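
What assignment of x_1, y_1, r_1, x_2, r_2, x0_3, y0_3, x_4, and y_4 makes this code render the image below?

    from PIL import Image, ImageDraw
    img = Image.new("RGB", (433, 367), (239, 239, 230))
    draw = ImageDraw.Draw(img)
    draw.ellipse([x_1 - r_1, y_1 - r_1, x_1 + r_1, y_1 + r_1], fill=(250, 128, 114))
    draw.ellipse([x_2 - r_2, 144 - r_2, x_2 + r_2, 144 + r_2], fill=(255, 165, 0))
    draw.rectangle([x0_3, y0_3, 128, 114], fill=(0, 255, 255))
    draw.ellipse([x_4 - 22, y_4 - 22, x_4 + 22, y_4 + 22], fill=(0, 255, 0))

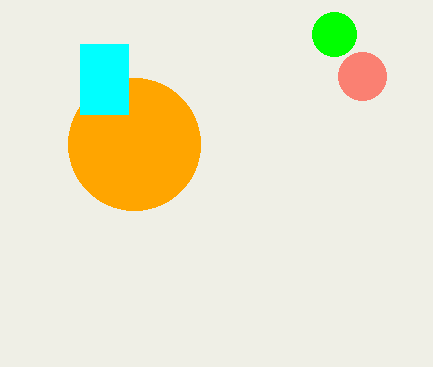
x_1 = 362
y_1 = 76
r_1 = 24
x_2 = 134
r_2 = 66
x0_3 = 80
y0_3 = 44
x_4 = 334
y_4 = 34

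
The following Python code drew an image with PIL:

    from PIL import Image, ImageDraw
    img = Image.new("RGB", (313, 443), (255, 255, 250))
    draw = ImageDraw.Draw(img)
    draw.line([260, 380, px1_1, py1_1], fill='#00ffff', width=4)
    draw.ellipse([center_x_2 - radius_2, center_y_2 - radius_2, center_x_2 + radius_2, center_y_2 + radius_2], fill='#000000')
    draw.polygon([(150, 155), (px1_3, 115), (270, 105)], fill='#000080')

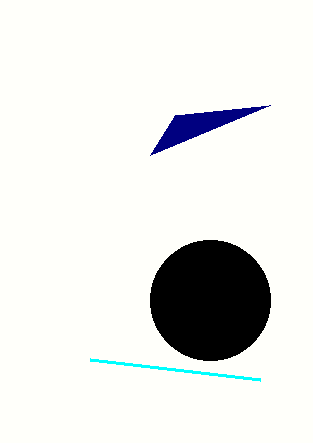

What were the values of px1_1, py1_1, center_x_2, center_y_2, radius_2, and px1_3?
px1_1 = 90
py1_1 = 360
center_x_2 = 210
center_y_2 = 300
radius_2 = 60
px1_3 = 175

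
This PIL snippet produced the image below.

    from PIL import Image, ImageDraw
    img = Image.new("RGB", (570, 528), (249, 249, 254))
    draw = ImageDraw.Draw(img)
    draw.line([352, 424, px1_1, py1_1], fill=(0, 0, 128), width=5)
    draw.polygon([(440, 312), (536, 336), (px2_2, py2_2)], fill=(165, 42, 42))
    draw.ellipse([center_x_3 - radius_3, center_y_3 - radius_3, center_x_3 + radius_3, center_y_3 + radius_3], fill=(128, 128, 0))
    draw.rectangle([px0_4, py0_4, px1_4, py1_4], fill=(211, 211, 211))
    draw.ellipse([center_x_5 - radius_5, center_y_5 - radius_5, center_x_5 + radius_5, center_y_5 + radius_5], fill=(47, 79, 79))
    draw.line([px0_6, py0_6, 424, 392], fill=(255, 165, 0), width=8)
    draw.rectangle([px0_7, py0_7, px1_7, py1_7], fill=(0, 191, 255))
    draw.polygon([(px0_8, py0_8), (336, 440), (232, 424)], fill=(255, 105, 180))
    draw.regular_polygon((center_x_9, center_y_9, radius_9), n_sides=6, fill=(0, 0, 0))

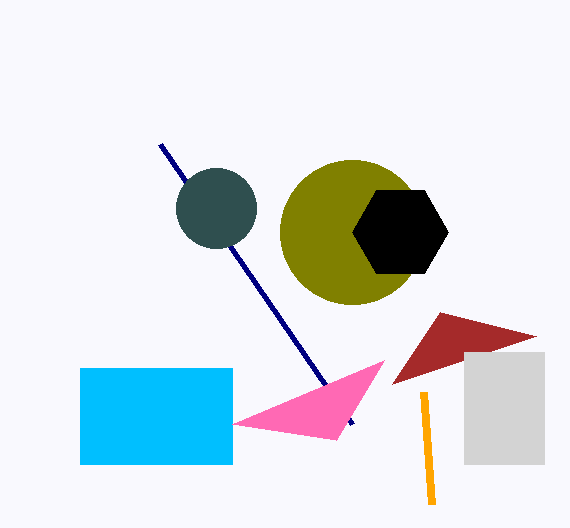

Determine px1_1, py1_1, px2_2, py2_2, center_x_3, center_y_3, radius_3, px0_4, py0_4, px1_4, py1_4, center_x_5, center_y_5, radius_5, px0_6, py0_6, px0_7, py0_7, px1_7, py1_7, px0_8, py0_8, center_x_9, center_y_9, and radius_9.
px1_1 = 160, py1_1 = 144, px2_2 = 392, py2_2 = 384, center_x_3 = 352, center_y_3 = 232, radius_3 = 72, px0_4 = 464, py0_4 = 352, px1_4 = 544, py1_4 = 464, center_x_5 = 216, center_y_5 = 208, radius_5 = 40, px0_6 = 432, py0_6 = 504, px0_7 = 80, py0_7 = 368, px1_7 = 232, py1_7 = 464, px0_8 = 384, py0_8 = 360, center_x_9 = 400, center_y_9 = 232, radius_9 = 48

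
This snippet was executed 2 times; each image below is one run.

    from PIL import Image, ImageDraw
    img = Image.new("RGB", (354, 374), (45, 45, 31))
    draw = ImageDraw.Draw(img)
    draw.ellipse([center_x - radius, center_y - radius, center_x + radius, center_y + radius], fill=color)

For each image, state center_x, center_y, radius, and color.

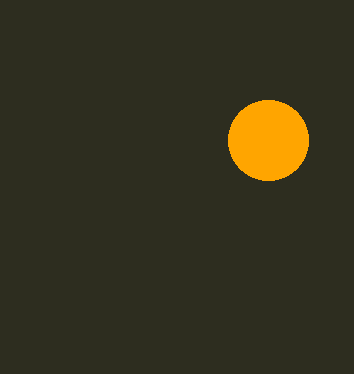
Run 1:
center_x = 268
center_y = 140
radius = 40
color = 'orange'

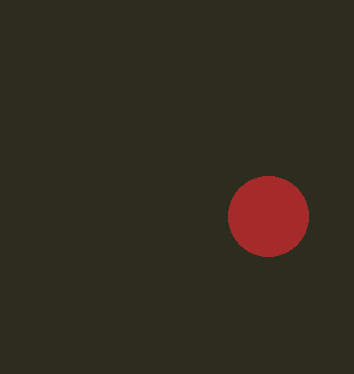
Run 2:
center_x = 268; center_y = 216; radius = 40; color = 'brown'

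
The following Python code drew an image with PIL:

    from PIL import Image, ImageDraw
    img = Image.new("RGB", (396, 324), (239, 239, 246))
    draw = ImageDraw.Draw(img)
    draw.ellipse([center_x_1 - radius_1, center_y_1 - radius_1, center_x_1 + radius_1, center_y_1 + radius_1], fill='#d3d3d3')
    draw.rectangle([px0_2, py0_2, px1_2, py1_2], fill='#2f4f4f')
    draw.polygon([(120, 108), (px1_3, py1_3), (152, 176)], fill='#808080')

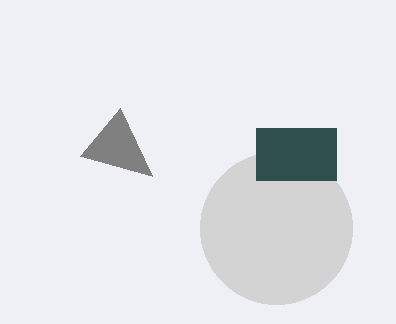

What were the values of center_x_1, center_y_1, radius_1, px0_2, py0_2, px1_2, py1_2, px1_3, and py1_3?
center_x_1 = 276
center_y_1 = 228
radius_1 = 76
px0_2 = 256
py0_2 = 128
px1_2 = 336
py1_2 = 180
px1_3 = 80
py1_3 = 156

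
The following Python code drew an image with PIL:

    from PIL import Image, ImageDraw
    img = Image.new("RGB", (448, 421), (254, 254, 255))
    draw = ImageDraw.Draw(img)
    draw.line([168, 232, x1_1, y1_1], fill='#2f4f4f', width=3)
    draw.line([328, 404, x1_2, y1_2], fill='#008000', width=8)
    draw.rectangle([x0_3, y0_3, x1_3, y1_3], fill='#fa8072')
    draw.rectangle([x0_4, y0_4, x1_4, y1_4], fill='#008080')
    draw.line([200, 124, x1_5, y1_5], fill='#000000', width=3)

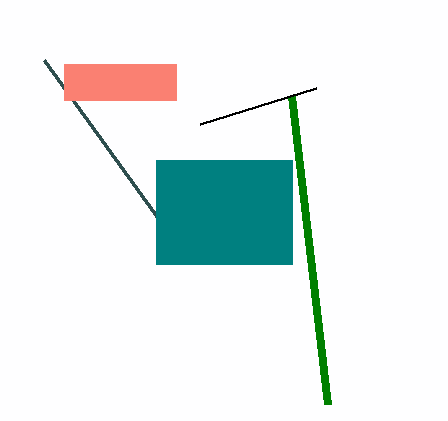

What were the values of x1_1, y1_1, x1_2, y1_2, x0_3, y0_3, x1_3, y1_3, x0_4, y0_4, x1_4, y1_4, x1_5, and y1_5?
x1_1 = 44, y1_1 = 60, x1_2 = 292, y1_2 = 96, x0_3 = 64, y0_3 = 64, x1_3 = 176, y1_3 = 100, x0_4 = 156, y0_4 = 160, x1_4 = 292, y1_4 = 264, x1_5 = 316, y1_5 = 88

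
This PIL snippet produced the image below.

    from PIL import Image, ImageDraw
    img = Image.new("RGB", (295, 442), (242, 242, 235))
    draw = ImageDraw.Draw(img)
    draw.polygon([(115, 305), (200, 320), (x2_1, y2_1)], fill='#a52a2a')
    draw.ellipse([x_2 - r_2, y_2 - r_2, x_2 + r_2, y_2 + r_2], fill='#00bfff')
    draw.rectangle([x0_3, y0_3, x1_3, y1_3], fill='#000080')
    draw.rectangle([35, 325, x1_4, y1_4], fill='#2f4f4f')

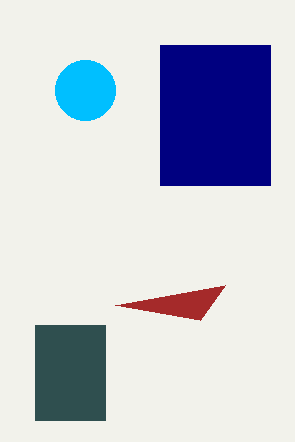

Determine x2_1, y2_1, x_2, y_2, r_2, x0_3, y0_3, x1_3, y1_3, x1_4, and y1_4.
x2_1 = 225; y2_1 = 285; x_2 = 85; y_2 = 90; r_2 = 30; x0_3 = 160; y0_3 = 45; x1_3 = 270; y1_3 = 185; x1_4 = 105; y1_4 = 420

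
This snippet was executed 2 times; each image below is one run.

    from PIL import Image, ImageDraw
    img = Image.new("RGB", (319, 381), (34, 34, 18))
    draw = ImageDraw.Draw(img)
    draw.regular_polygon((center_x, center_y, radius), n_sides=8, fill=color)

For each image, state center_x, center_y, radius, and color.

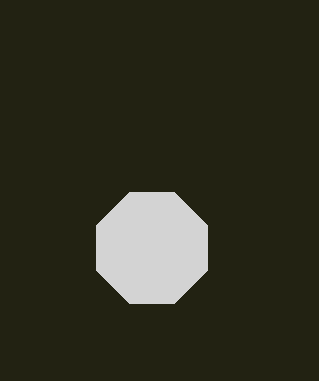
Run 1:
center_x = 152, center_y = 248, radius = 60, color = 'lightgray'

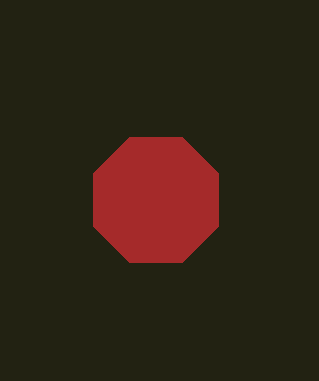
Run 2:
center_x = 156; center_y = 200; radius = 68; color = 'brown'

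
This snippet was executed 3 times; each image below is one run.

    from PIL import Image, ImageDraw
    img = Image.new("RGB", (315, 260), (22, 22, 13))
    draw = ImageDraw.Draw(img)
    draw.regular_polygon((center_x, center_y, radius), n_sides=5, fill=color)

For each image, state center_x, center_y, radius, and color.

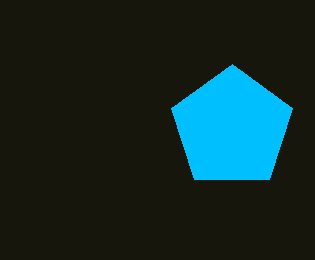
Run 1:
center_x = 232; center_y = 128; radius = 64; color = 'deepskyblue'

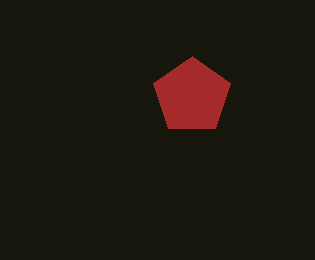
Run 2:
center_x = 192
center_y = 96
radius = 40
color = 'brown'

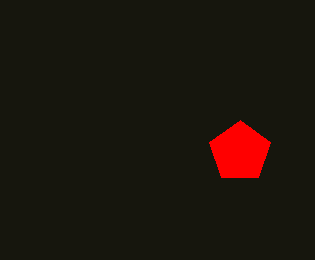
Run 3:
center_x = 240, center_y = 152, radius = 32, color = 'red'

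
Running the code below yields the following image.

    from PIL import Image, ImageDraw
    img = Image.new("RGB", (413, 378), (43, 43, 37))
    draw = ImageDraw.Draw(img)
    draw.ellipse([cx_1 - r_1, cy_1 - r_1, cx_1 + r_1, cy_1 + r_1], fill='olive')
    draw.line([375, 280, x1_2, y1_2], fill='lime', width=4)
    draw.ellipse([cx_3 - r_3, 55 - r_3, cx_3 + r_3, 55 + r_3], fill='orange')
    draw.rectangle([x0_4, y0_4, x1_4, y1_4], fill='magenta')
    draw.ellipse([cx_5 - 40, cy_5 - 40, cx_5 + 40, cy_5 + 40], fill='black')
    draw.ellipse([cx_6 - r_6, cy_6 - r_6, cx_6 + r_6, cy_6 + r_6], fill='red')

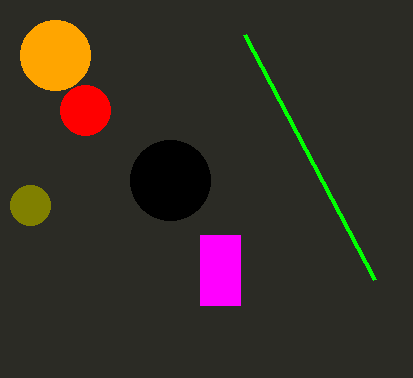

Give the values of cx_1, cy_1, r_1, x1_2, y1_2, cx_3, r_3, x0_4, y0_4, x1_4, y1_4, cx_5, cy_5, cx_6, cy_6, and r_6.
cx_1 = 30; cy_1 = 205; r_1 = 20; x1_2 = 245; y1_2 = 35; cx_3 = 55; r_3 = 35; x0_4 = 200; y0_4 = 235; x1_4 = 240; y1_4 = 305; cx_5 = 170; cy_5 = 180; cx_6 = 85; cy_6 = 110; r_6 = 25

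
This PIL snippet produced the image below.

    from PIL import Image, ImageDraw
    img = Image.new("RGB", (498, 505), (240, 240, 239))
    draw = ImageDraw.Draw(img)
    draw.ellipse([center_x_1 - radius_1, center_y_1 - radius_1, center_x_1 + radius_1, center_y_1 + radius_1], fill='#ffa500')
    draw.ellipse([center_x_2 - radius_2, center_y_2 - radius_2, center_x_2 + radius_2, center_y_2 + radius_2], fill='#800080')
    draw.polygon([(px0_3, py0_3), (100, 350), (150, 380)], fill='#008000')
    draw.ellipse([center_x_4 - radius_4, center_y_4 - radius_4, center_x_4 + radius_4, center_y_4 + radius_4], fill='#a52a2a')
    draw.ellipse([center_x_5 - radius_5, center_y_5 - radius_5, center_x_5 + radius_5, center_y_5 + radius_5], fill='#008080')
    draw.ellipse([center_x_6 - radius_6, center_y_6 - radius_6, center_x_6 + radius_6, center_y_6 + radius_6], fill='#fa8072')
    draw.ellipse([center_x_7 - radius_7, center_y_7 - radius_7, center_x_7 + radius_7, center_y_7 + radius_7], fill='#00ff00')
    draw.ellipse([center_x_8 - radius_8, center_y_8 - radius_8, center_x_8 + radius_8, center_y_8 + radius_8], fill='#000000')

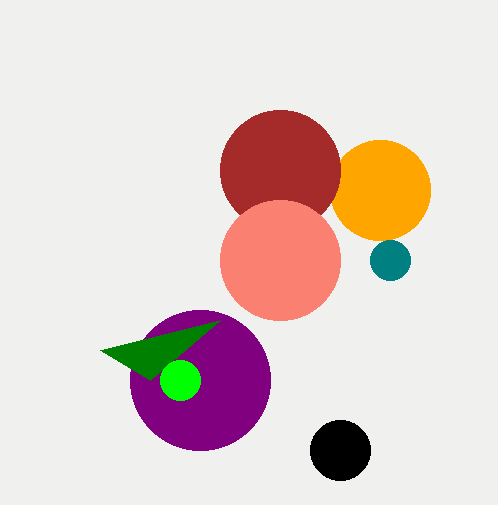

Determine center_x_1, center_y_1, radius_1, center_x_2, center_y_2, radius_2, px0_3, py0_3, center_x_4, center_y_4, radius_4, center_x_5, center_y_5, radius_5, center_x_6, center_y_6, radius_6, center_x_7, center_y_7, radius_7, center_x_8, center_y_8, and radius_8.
center_x_1 = 380
center_y_1 = 190
radius_1 = 50
center_x_2 = 200
center_y_2 = 380
radius_2 = 70
px0_3 = 220
py0_3 = 320
center_x_4 = 280
center_y_4 = 170
radius_4 = 60
center_x_5 = 390
center_y_5 = 260
radius_5 = 20
center_x_6 = 280
center_y_6 = 260
radius_6 = 60
center_x_7 = 180
center_y_7 = 380
radius_7 = 20
center_x_8 = 340
center_y_8 = 450
radius_8 = 30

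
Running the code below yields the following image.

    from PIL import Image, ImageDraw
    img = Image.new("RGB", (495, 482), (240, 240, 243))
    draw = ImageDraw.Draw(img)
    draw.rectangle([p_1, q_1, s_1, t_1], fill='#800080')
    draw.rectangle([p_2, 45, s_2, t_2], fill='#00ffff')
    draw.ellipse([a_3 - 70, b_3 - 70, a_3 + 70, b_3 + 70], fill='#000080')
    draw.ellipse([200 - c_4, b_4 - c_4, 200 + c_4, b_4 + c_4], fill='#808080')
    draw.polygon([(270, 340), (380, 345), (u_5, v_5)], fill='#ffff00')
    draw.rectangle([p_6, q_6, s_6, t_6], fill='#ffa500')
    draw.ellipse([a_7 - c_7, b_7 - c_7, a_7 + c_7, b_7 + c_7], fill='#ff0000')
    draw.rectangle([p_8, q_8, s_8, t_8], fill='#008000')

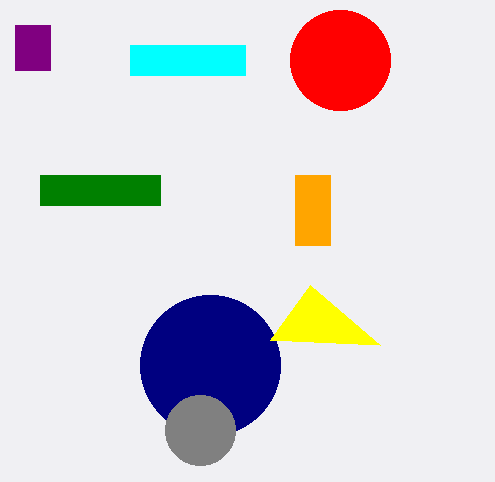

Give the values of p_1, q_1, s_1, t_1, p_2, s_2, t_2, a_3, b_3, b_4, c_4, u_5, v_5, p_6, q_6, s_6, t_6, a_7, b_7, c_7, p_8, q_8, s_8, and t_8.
p_1 = 15; q_1 = 25; s_1 = 50; t_1 = 70; p_2 = 130; s_2 = 245; t_2 = 75; a_3 = 210; b_3 = 365; b_4 = 430; c_4 = 35; u_5 = 310; v_5 = 285; p_6 = 295; q_6 = 175; s_6 = 330; t_6 = 245; a_7 = 340; b_7 = 60; c_7 = 50; p_8 = 40; q_8 = 175; s_8 = 160; t_8 = 205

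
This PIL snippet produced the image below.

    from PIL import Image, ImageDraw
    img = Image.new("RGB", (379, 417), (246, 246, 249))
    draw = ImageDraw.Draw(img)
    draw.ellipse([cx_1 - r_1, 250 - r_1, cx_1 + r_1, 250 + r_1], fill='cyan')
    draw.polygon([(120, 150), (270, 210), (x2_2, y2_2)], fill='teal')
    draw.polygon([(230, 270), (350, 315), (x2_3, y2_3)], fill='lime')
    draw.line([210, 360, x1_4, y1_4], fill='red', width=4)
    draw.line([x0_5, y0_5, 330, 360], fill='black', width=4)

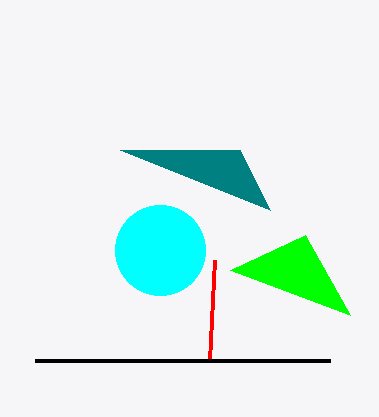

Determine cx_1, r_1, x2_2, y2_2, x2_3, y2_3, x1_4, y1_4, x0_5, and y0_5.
cx_1 = 160, r_1 = 45, x2_2 = 240, y2_2 = 150, x2_3 = 305, y2_3 = 235, x1_4 = 215, y1_4 = 260, x0_5 = 35, y0_5 = 360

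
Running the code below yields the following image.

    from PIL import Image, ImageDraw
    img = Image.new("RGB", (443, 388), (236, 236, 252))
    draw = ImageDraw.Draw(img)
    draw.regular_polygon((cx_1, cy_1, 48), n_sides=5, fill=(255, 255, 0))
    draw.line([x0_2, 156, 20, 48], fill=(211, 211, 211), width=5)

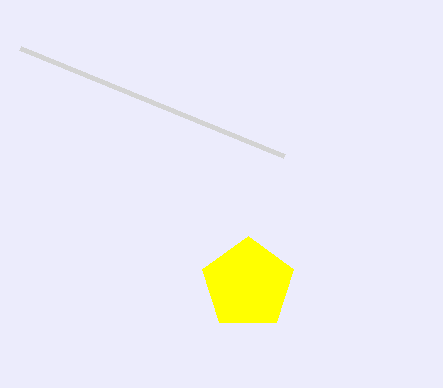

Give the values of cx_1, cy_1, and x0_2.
cx_1 = 248, cy_1 = 284, x0_2 = 284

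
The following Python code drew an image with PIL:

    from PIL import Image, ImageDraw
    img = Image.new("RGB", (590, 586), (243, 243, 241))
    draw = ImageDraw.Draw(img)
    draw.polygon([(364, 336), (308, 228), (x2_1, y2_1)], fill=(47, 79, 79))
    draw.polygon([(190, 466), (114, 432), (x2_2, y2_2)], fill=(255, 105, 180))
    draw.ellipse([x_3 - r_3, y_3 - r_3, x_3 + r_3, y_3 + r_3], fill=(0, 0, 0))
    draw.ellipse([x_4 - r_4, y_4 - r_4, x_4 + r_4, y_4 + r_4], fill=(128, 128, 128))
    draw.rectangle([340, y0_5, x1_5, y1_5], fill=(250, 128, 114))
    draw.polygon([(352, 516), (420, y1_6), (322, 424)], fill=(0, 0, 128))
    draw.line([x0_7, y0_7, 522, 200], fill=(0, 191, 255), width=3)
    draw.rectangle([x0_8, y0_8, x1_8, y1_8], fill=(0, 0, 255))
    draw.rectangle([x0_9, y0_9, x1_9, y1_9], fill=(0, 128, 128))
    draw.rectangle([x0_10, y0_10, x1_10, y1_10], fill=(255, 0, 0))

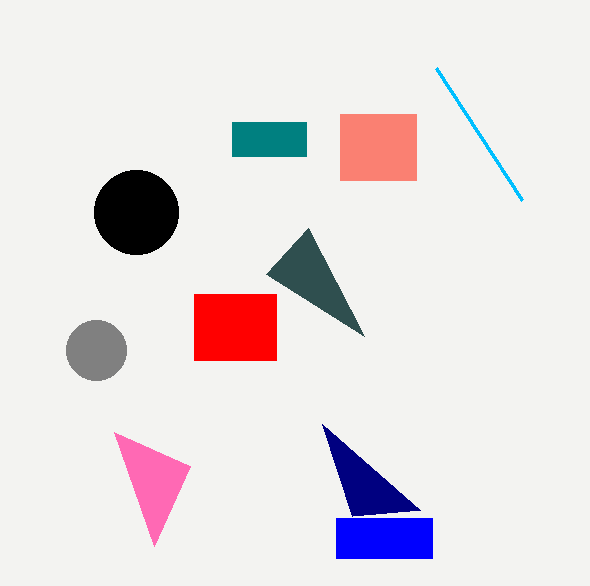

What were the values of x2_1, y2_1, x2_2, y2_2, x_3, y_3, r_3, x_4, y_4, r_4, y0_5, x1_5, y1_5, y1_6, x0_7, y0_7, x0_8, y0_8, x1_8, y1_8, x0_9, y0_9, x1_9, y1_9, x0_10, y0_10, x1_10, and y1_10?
x2_1 = 266
y2_1 = 274
x2_2 = 154
y2_2 = 546
x_3 = 136
y_3 = 212
r_3 = 42
x_4 = 96
y_4 = 350
r_4 = 30
y0_5 = 114
x1_5 = 416
y1_5 = 180
y1_6 = 510
x0_7 = 436
y0_7 = 68
x0_8 = 336
y0_8 = 518
x1_8 = 432
y1_8 = 558
x0_9 = 232
y0_9 = 122
x1_9 = 306
y1_9 = 156
x0_10 = 194
y0_10 = 294
x1_10 = 276
y1_10 = 360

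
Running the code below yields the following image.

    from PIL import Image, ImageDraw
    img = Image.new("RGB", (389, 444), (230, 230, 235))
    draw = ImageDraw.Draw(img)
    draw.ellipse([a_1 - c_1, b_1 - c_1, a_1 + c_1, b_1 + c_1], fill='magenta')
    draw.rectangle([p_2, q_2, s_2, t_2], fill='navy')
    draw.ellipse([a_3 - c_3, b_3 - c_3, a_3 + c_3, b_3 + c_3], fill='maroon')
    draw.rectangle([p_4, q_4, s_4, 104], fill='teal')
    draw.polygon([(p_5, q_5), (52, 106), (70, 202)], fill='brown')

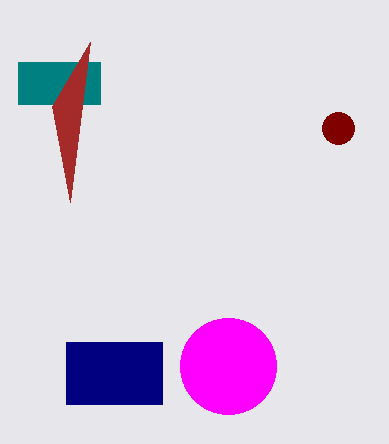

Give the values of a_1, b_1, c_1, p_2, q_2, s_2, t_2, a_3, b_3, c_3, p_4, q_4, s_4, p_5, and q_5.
a_1 = 228, b_1 = 366, c_1 = 48, p_2 = 66, q_2 = 342, s_2 = 162, t_2 = 404, a_3 = 338, b_3 = 128, c_3 = 16, p_4 = 18, q_4 = 62, s_4 = 100, p_5 = 90, q_5 = 42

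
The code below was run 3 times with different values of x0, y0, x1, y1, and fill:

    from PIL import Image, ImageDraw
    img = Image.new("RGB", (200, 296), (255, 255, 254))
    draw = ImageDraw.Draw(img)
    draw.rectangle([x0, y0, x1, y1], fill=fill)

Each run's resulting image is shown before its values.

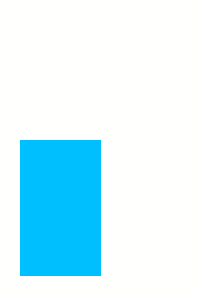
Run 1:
x0 = 20, y0 = 140, x1 = 100, y1 = 275, fill = 'deepskyblue'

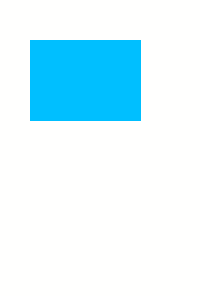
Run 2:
x0 = 30
y0 = 40
x1 = 140
y1 = 120
fill = 'deepskyblue'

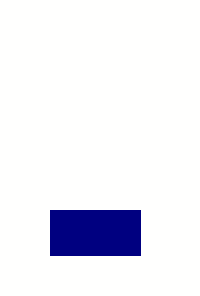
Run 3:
x0 = 50; y0 = 210; x1 = 140; y1 = 255; fill = 'navy'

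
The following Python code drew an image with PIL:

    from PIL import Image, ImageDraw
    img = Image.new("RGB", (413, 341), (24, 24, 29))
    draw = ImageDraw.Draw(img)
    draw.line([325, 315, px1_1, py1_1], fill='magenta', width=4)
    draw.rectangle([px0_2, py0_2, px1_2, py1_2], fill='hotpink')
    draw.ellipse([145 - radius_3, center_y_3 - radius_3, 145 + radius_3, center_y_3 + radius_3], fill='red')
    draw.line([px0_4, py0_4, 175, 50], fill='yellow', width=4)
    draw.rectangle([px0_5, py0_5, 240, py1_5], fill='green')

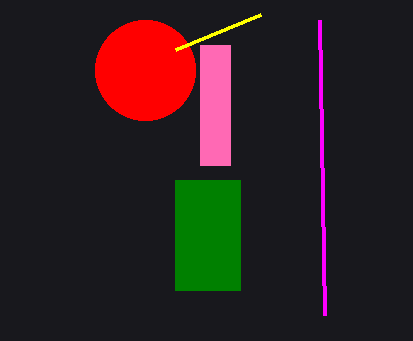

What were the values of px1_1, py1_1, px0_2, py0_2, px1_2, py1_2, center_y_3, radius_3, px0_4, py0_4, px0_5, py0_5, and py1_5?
px1_1 = 320; py1_1 = 20; px0_2 = 200; py0_2 = 45; px1_2 = 230; py1_2 = 165; center_y_3 = 70; radius_3 = 50; px0_4 = 260; py0_4 = 15; px0_5 = 175; py0_5 = 180; py1_5 = 290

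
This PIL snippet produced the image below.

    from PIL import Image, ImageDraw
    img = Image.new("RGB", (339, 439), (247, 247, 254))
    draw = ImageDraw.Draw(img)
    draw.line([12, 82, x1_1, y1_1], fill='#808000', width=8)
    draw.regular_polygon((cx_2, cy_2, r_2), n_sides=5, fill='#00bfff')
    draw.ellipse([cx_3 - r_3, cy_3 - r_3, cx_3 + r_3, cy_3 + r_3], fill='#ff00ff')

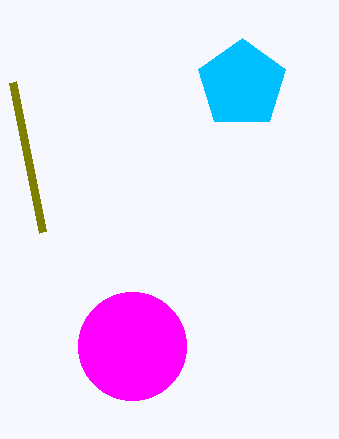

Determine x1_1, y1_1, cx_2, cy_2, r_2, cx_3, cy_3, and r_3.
x1_1 = 42
y1_1 = 232
cx_2 = 242
cy_2 = 84
r_2 = 46
cx_3 = 132
cy_3 = 346
r_3 = 54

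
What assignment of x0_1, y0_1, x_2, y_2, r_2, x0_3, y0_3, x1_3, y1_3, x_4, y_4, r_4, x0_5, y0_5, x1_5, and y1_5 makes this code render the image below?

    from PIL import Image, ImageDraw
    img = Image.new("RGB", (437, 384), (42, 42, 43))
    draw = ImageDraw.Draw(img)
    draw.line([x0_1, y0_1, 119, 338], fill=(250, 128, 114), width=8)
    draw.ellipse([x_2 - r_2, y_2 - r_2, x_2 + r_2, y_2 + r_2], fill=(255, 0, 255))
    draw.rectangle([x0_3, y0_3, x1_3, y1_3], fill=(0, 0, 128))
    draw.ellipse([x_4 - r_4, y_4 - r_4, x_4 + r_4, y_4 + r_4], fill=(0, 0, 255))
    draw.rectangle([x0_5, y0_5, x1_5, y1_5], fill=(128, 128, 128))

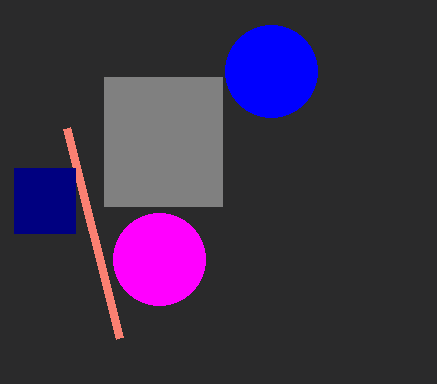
x0_1 = 66, y0_1 = 128, x_2 = 159, y_2 = 259, r_2 = 46, x0_3 = 14, y0_3 = 168, x1_3 = 75, y1_3 = 233, x_4 = 271, y_4 = 71, r_4 = 46, x0_5 = 104, y0_5 = 77, x1_5 = 222, y1_5 = 206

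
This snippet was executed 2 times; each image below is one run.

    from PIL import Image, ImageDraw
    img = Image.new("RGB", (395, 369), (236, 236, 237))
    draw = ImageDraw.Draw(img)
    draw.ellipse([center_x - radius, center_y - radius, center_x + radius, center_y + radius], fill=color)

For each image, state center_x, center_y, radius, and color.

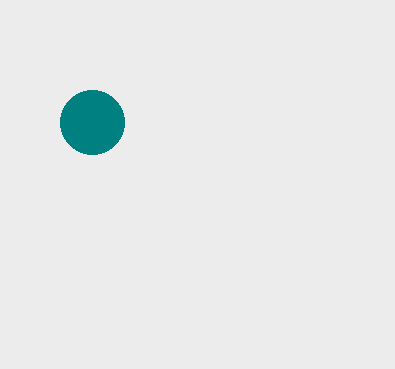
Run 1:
center_x = 92; center_y = 122; radius = 32; color = 'teal'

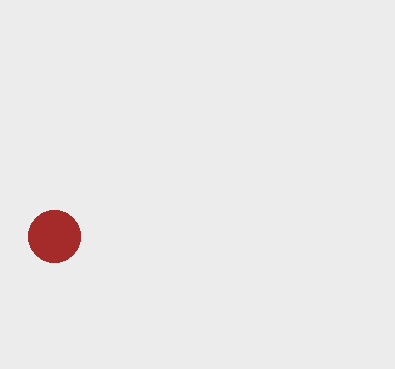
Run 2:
center_x = 54
center_y = 236
radius = 26
color = 'brown'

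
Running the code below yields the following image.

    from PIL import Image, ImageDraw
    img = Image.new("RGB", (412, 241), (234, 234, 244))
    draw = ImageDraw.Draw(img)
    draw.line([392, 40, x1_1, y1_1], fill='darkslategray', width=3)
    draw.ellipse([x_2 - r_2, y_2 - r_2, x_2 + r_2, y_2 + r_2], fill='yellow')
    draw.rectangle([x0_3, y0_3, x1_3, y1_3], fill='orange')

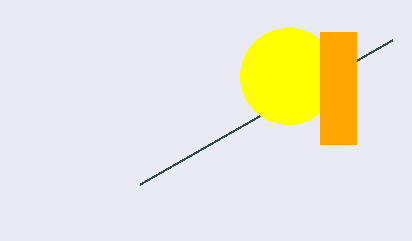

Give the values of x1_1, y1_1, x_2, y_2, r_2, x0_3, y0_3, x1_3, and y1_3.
x1_1 = 140
y1_1 = 184
x_2 = 288
y_2 = 76
r_2 = 48
x0_3 = 320
y0_3 = 32
x1_3 = 356
y1_3 = 144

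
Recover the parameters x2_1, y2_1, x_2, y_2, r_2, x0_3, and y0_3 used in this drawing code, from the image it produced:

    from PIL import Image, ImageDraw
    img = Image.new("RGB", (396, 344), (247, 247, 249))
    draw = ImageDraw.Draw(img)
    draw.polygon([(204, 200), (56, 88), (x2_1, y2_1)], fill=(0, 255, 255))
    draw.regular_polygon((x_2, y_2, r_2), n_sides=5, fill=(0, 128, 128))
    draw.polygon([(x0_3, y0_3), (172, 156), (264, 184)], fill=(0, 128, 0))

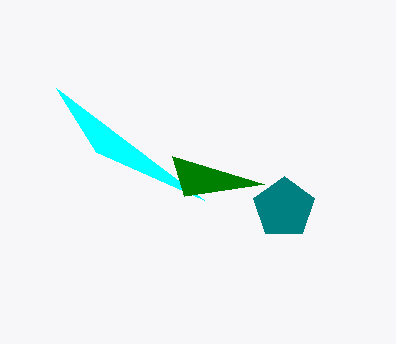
x2_1 = 96, y2_1 = 152, x_2 = 284, y_2 = 208, r_2 = 32, x0_3 = 184, y0_3 = 196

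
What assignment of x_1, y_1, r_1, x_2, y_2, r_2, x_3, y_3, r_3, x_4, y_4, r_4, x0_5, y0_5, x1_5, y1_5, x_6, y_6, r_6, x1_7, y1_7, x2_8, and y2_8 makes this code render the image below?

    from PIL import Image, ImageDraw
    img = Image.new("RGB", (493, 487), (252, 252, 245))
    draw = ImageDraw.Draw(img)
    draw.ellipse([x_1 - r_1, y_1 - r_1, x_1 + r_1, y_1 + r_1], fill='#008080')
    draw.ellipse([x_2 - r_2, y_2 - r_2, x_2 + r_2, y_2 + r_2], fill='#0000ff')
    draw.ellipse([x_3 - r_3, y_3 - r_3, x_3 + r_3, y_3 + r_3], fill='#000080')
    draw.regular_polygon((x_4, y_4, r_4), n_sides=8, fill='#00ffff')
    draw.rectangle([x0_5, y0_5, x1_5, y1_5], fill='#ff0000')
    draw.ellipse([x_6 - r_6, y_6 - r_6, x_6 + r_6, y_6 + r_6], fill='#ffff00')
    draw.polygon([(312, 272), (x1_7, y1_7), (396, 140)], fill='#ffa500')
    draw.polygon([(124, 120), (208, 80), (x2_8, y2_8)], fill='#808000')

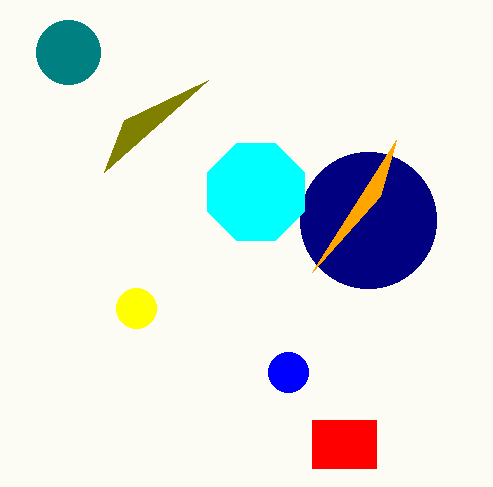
x_1 = 68
y_1 = 52
r_1 = 32
x_2 = 288
y_2 = 372
r_2 = 20
x_3 = 368
y_3 = 220
r_3 = 68
x_4 = 256
y_4 = 192
r_4 = 52
x0_5 = 312
y0_5 = 420
x1_5 = 376
y1_5 = 468
x_6 = 136
y_6 = 308
r_6 = 20
x1_7 = 380
y1_7 = 196
x2_8 = 104
y2_8 = 172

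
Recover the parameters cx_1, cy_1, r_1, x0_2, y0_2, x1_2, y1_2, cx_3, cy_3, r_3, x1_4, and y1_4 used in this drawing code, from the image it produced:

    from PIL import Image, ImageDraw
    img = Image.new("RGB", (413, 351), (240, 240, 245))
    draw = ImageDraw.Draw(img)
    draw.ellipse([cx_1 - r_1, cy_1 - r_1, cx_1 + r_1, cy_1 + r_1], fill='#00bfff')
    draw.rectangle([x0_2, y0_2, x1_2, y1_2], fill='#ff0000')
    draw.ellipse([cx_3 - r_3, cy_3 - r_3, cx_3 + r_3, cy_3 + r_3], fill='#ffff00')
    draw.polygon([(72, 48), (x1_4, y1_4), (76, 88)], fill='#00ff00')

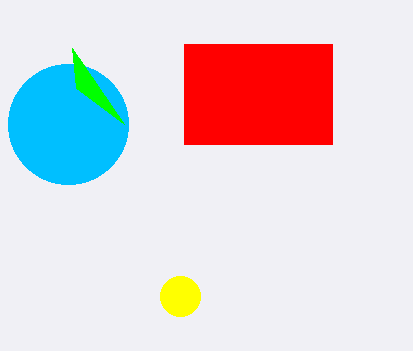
cx_1 = 68, cy_1 = 124, r_1 = 60, x0_2 = 184, y0_2 = 44, x1_2 = 332, y1_2 = 144, cx_3 = 180, cy_3 = 296, r_3 = 20, x1_4 = 124, y1_4 = 124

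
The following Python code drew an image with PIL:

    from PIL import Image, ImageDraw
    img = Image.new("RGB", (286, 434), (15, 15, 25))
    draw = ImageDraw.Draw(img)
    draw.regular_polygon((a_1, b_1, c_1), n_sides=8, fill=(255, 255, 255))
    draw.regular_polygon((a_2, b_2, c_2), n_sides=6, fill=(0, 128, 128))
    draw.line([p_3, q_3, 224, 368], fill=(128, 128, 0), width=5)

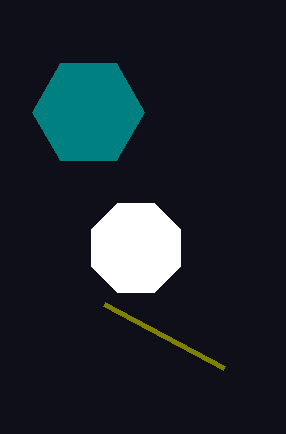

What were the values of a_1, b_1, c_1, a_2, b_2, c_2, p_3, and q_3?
a_1 = 136, b_1 = 248, c_1 = 48, a_2 = 88, b_2 = 112, c_2 = 56, p_3 = 104, q_3 = 304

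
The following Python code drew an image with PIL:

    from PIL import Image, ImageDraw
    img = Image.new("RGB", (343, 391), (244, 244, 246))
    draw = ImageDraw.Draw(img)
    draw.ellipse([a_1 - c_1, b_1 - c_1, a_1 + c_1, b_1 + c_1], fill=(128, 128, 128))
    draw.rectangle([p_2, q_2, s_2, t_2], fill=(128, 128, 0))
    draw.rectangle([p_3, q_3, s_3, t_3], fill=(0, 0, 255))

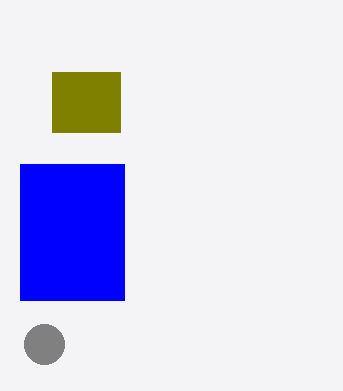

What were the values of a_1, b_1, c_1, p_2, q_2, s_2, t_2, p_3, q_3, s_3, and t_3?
a_1 = 44
b_1 = 344
c_1 = 20
p_2 = 52
q_2 = 72
s_2 = 120
t_2 = 132
p_3 = 20
q_3 = 164
s_3 = 124
t_3 = 300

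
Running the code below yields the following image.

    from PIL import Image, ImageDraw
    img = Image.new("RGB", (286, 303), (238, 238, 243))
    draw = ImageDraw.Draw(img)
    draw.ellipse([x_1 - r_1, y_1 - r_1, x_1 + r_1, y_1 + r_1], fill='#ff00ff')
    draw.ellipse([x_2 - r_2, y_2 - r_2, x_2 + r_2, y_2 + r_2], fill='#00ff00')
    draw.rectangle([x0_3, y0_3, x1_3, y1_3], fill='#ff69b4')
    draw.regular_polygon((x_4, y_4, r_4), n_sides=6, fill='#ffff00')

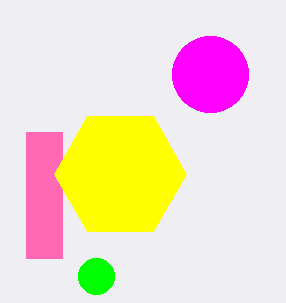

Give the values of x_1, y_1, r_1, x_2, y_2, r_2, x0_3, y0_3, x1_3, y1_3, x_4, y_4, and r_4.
x_1 = 210, y_1 = 74, r_1 = 38, x_2 = 96, y_2 = 276, r_2 = 18, x0_3 = 26, y0_3 = 132, x1_3 = 62, y1_3 = 258, x_4 = 120, y_4 = 174, r_4 = 66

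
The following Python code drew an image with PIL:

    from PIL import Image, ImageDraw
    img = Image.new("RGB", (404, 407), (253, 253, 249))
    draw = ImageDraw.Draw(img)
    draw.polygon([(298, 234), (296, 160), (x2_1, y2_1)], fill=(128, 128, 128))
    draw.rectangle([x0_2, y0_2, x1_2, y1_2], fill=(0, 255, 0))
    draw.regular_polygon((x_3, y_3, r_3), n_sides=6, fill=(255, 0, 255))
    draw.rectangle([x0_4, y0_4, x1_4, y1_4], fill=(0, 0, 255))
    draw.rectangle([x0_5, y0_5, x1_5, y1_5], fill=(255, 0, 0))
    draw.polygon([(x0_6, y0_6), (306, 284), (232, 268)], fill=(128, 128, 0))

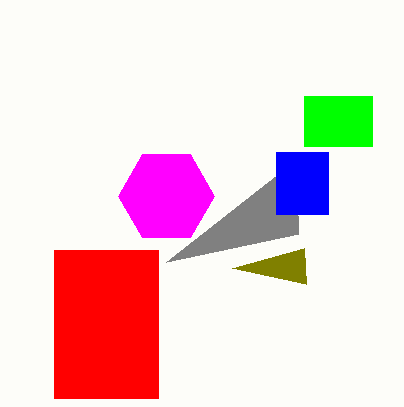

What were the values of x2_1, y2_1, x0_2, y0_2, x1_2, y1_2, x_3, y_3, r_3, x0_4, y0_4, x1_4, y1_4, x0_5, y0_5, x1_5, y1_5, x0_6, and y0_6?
x2_1 = 166, y2_1 = 262, x0_2 = 304, y0_2 = 96, x1_2 = 372, y1_2 = 146, x_3 = 166, y_3 = 196, r_3 = 48, x0_4 = 276, y0_4 = 152, x1_4 = 328, y1_4 = 214, x0_5 = 54, y0_5 = 250, x1_5 = 158, y1_5 = 398, x0_6 = 304, y0_6 = 248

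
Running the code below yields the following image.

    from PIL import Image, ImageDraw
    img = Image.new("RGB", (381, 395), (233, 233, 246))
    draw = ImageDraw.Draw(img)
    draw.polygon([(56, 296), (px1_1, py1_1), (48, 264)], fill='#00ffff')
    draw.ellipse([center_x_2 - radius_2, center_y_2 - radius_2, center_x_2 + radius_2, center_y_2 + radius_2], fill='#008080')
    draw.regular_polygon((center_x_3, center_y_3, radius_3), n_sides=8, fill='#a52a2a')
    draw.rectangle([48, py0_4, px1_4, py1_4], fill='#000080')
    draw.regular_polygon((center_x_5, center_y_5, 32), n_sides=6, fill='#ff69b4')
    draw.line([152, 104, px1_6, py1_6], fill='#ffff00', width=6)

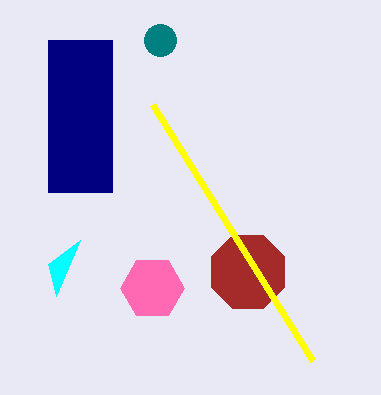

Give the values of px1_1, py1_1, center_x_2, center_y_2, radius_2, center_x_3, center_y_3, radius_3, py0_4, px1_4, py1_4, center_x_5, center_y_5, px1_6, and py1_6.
px1_1 = 80
py1_1 = 240
center_x_2 = 160
center_y_2 = 40
radius_2 = 16
center_x_3 = 248
center_y_3 = 272
radius_3 = 40
py0_4 = 40
px1_4 = 112
py1_4 = 192
center_x_5 = 152
center_y_5 = 288
px1_6 = 312
py1_6 = 360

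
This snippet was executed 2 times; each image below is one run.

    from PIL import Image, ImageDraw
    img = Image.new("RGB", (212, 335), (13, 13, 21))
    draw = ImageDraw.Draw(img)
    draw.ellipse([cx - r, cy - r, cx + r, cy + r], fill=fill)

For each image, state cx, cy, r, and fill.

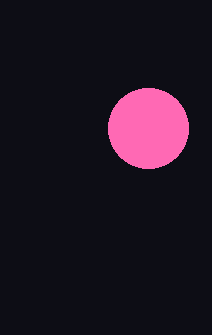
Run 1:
cx = 148, cy = 128, r = 40, fill = 'hotpink'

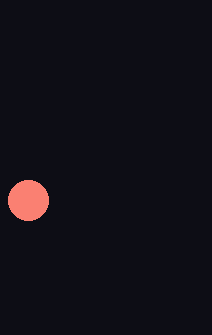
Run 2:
cx = 28
cy = 200
r = 20
fill = 'salmon'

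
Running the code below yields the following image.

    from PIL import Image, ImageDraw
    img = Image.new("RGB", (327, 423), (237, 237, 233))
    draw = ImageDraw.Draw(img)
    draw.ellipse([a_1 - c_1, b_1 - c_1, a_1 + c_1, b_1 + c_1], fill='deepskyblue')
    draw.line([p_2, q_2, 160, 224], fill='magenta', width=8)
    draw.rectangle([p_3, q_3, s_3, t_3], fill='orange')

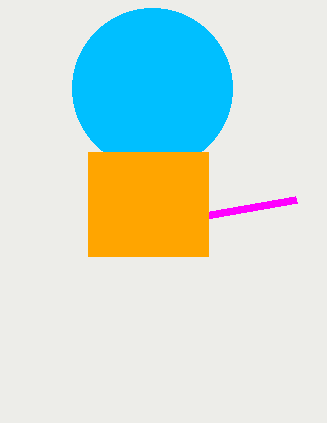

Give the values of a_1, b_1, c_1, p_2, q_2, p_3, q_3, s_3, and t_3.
a_1 = 152, b_1 = 88, c_1 = 80, p_2 = 296, q_2 = 200, p_3 = 88, q_3 = 152, s_3 = 208, t_3 = 256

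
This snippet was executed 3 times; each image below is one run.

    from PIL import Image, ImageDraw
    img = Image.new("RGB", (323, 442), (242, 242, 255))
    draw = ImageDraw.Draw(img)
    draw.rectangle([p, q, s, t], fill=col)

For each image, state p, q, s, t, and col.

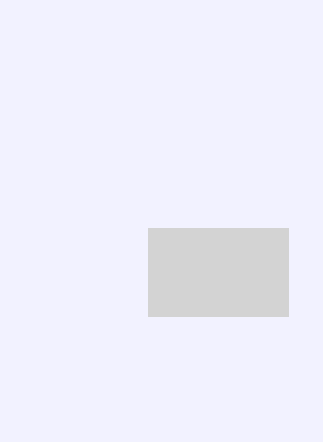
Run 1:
p = 148; q = 228; s = 288; t = 316; col = 'lightgray'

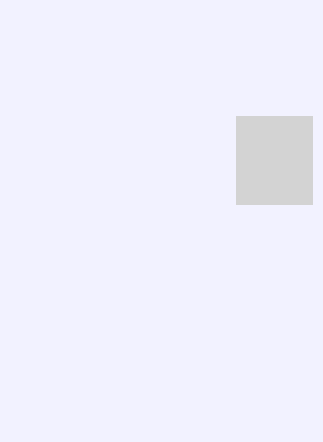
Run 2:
p = 236
q = 116
s = 312
t = 204
col = 'lightgray'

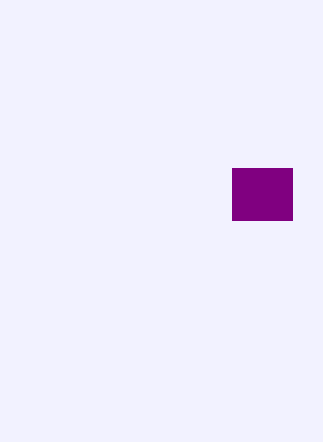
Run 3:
p = 232; q = 168; s = 292; t = 220; col = 'purple'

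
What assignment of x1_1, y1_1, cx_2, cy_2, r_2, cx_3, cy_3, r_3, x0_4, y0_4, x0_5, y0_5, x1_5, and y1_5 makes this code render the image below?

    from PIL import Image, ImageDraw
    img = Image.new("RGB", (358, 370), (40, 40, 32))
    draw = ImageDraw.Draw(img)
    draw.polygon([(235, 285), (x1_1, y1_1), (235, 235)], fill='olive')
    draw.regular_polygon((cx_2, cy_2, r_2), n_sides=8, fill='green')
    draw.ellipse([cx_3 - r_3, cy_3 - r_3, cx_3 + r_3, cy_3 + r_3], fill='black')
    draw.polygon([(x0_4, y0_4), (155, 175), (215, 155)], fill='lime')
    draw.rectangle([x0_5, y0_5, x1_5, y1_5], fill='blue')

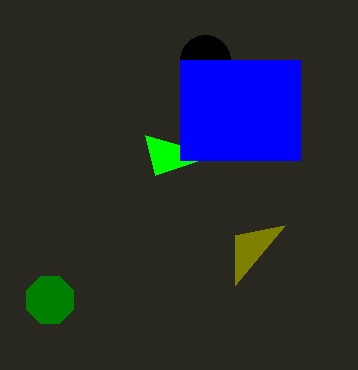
x1_1 = 285; y1_1 = 225; cx_2 = 50; cy_2 = 300; r_2 = 25; cx_3 = 205; cy_3 = 60; r_3 = 25; x0_4 = 145; y0_4 = 135; x0_5 = 180; y0_5 = 60; x1_5 = 300; y1_5 = 160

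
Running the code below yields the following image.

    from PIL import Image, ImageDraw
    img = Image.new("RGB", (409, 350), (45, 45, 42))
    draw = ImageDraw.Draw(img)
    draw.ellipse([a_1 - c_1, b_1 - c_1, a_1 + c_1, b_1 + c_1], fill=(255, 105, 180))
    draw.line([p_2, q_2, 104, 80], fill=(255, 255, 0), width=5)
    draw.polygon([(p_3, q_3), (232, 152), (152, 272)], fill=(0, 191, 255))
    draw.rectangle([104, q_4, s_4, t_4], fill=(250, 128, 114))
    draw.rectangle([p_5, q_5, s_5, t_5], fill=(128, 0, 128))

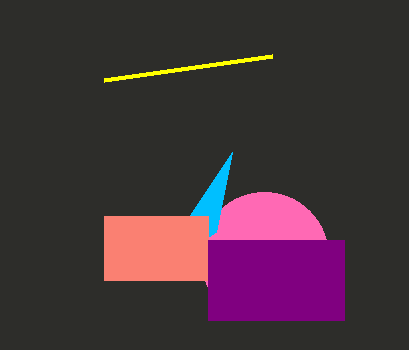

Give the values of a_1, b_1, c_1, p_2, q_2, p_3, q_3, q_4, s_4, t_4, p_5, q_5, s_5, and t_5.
a_1 = 264, b_1 = 256, c_1 = 64, p_2 = 272, q_2 = 56, p_3 = 216, q_3 = 232, q_4 = 216, s_4 = 208, t_4 = 280, p_5 = 208, q_5 = 240, s_5 = 344, t_5 = 320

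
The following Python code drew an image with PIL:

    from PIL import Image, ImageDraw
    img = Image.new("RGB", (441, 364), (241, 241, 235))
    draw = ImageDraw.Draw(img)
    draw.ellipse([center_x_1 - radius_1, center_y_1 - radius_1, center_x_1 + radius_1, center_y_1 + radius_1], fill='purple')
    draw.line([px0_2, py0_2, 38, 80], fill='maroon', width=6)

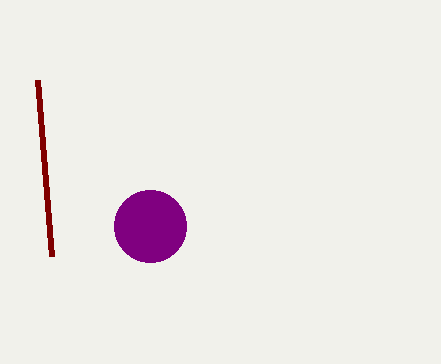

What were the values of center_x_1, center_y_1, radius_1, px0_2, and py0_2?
center_x_1 = 150, center_y_1 = 226, radius_1 = 36, px0_2 = 52, py0_2 = 256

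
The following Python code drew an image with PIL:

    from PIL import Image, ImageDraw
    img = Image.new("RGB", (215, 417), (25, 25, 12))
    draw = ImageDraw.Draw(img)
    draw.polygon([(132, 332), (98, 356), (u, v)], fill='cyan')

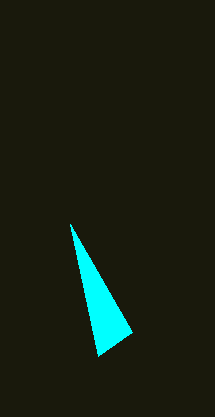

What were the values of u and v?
u = 70; v = 224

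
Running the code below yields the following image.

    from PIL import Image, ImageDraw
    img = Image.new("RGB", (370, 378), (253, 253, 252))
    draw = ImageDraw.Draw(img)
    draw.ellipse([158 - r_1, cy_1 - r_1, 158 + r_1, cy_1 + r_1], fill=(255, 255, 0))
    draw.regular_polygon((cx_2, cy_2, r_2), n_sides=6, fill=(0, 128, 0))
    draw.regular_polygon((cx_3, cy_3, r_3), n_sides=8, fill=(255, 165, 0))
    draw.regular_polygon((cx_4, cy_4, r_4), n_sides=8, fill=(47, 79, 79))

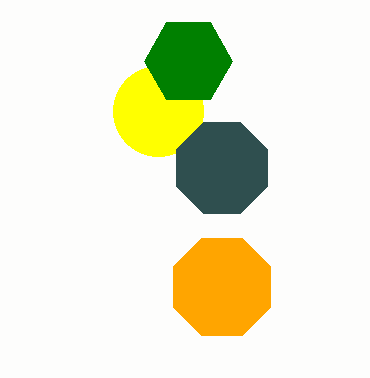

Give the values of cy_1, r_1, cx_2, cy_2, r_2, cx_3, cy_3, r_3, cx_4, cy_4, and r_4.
cy_1 = 111, r_1 = 45, cx_2 = 188, cy_2 = 61, r_2 = 44, cx_3 = 222, cy_3 = 287, r_3 = 53, cx_4 = 222, cy_4 = 168, r_4 = 49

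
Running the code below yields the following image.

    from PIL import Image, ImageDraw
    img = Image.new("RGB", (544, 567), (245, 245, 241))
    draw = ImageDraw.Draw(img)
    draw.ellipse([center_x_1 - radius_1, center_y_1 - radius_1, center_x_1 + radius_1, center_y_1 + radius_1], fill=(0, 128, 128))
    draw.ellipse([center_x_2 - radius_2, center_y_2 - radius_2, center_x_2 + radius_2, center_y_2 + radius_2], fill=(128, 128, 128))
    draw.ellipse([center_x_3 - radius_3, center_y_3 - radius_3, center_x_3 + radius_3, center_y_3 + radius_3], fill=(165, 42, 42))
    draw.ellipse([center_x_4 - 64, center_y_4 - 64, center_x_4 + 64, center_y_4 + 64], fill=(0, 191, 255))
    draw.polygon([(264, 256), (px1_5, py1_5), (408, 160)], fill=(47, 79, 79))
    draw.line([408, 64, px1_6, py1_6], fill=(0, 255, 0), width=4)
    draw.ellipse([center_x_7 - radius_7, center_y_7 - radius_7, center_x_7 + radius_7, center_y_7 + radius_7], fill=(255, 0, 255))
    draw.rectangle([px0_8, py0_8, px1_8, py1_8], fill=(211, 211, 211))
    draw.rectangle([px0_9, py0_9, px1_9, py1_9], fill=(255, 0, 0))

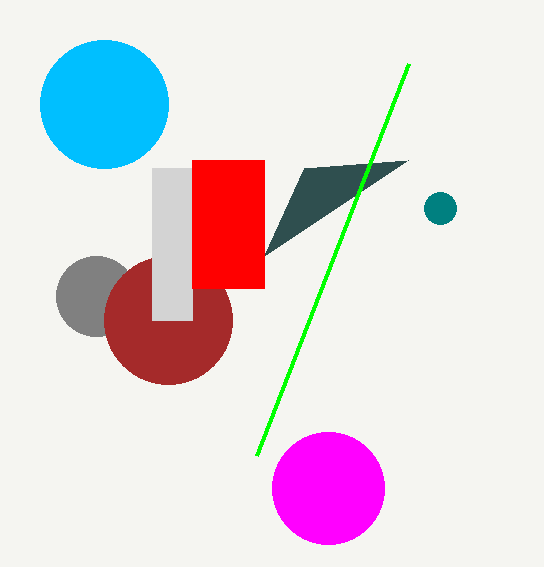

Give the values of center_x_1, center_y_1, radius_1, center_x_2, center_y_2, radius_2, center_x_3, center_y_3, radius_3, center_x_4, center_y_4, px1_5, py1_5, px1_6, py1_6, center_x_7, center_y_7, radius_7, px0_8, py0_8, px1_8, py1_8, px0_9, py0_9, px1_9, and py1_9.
center_x_1 = 440; center_y_1 = 208; radius_1 = 16; center_x_2 = 96; center_y_2 = 296; radius_2 = 40; center_x_3 = 168; center_y_3 = 320; radius_3 = 64; center_x_4 = 104; center_y_4 = 104; px1_5 = 304; py1_5 = 168; px1_6 = 256; py1_6 = 456; center_x_7 = 328; center_y_7 = 488; radius_7 = 56; px0_8 = 152; py0_8 = 168; px1_8 = 192; py1_8 = 320; px0_9 = 192; py0_9 = 160; px1_9 = 264; py1_9 = 288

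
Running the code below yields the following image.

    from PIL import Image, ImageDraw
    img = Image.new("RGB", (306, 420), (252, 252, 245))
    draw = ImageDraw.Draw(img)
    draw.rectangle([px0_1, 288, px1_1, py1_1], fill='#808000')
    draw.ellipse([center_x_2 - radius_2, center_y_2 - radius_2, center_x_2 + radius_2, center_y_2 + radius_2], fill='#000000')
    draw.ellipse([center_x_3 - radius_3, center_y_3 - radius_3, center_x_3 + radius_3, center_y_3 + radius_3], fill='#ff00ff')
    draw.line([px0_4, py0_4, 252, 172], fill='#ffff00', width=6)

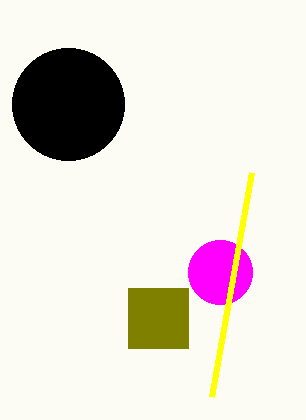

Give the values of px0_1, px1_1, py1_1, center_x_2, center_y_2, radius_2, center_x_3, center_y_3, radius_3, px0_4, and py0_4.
px0_1 = 128, px1_1 = 188, py1_1 = 348, center_x_2 = 68, center_y_2 = 104, radius_2 = 56, center_x_3 = 220, center_y_3 = 272, radius_3 = 32, px0_4 = 212, py0_4 = 396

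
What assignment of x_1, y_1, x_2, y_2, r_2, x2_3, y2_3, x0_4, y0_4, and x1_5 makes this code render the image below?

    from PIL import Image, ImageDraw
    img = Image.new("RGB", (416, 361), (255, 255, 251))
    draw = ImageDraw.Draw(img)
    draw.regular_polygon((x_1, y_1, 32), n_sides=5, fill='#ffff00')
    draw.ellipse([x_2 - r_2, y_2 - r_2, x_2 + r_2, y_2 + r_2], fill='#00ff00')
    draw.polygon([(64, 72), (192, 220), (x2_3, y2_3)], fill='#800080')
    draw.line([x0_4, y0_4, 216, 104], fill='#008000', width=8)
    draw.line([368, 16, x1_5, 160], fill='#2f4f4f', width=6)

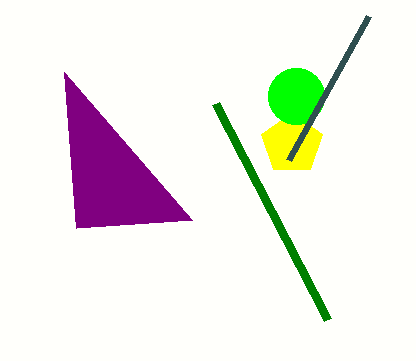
x_1 = 292
y_1 = 144
x_2 = 296
y_2 = 96
r_2 = 28
x2_3 = 76
y2_3 = 228
x0_4 = 328
y0_4 = 320
x1_5 = 288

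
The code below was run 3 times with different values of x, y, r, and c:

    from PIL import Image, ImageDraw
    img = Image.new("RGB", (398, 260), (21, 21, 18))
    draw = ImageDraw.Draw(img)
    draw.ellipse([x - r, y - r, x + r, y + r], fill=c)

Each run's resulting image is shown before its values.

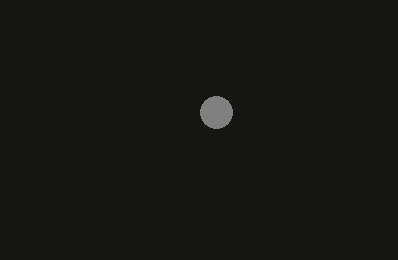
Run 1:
x = 216, y = 112, r = 16, c = 'gray'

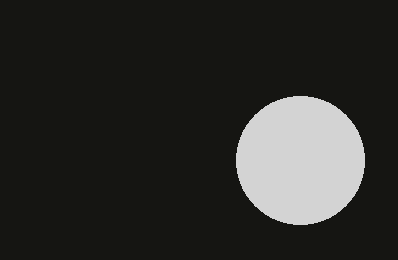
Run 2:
x = 300; y = 160; r = 64; c = 'lightgray'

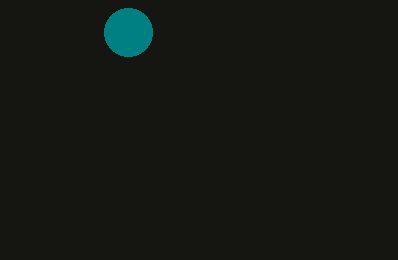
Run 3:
x = 128, y = 32, r = 24, c = 'teal'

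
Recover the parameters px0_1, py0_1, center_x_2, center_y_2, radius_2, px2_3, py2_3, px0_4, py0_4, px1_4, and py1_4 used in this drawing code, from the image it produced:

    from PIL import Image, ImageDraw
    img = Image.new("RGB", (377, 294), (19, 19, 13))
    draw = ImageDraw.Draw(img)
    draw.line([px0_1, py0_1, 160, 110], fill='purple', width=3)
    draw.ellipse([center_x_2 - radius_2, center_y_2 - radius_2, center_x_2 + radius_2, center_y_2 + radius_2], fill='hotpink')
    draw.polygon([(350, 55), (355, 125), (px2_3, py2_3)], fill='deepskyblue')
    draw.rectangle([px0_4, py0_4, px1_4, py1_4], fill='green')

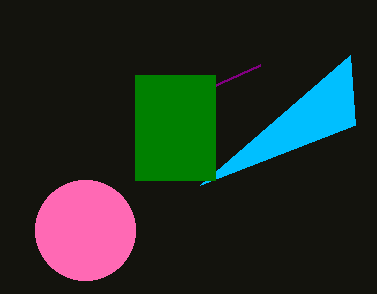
px0_1 = 260
py0_1 = 65
center_x_2 = 85
center_y_2 = 230
radius_2 = 50
px2_3 = 200
py2_3 = 185
px0_4 = 135
py0_4 = 75
px1_4 = 215
py1_4 = 180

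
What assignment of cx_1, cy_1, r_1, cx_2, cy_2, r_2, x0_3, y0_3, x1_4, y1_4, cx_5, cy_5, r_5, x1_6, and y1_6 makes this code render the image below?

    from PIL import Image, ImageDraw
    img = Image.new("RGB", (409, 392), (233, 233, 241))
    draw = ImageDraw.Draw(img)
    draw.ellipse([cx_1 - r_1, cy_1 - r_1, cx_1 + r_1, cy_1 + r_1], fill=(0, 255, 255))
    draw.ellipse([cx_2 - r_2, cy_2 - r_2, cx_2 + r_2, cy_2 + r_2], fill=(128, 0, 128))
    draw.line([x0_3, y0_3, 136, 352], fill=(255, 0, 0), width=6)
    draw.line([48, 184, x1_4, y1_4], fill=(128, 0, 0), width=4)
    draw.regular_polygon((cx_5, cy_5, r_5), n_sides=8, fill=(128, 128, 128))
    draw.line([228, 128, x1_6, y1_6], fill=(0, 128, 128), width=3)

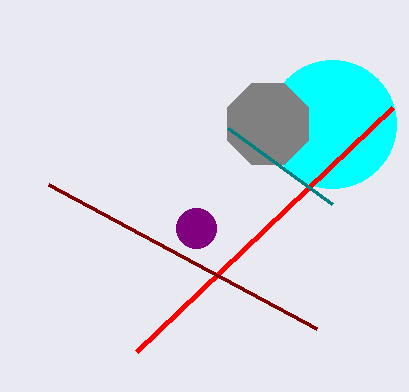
cx_1 = 332
cy_1 = 124
r_1 = 64
cx_2 = 196
cy_2 = 228
r_2 = 20
x0_3 = 392
y0_3 = 108
x1_4 = 316
y1_4 = 328
cx_5 = 268
cy_5 = 124
r_5 = 44
x1_6 = 332
y1_6 = 204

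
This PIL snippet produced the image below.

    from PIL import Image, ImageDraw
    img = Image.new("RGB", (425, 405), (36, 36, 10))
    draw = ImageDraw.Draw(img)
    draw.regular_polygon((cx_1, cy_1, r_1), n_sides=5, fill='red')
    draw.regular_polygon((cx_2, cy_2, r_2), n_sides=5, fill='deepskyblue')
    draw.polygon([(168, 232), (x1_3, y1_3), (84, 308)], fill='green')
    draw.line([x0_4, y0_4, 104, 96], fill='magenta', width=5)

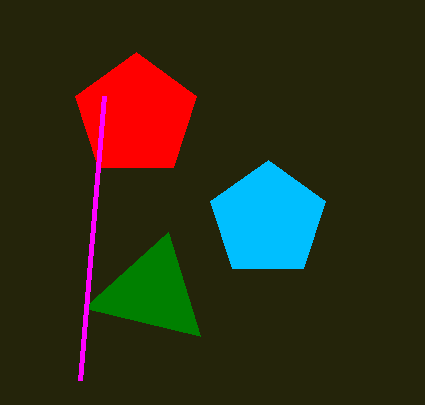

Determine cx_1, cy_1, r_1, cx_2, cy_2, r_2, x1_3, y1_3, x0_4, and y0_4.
cx_1 = 136, cy_1 = 116, r_1 = 64, cx_2 = 268, cy_2 = 220, r_2 = 60, x1_3 = 200, y1_3 = 336, x0_4 = 80, y0_4 = 380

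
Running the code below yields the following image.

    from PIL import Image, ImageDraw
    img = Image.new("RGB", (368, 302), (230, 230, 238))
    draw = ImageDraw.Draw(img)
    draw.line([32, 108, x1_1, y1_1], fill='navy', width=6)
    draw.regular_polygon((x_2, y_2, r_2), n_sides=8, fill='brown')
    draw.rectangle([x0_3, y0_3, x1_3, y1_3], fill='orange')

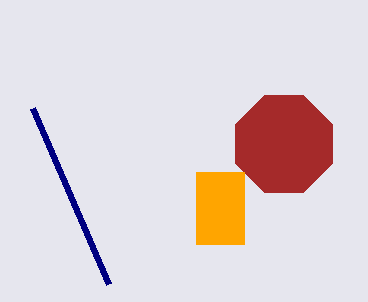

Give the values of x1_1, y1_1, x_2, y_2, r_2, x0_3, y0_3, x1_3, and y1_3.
x1_1 = 108, y1_1 = 284, x_2 = 284, y_2 = 144, r_2 = 52, x0_3 = 196, y0_3 = 172, x1_3 = 244, y1_3 = 244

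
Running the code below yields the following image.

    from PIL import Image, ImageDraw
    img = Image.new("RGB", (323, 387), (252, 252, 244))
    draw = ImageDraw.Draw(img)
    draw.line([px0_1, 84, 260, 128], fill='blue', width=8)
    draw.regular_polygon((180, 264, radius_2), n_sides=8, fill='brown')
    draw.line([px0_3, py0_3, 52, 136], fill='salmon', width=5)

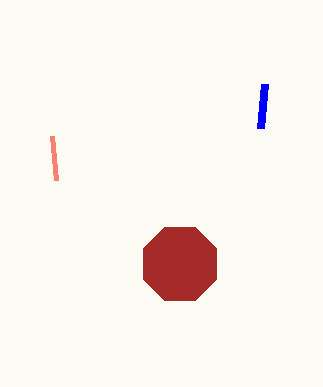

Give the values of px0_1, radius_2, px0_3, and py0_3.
px0_1 = 264; radius_2 = 40; px0_3 = 56; py0_3 = 180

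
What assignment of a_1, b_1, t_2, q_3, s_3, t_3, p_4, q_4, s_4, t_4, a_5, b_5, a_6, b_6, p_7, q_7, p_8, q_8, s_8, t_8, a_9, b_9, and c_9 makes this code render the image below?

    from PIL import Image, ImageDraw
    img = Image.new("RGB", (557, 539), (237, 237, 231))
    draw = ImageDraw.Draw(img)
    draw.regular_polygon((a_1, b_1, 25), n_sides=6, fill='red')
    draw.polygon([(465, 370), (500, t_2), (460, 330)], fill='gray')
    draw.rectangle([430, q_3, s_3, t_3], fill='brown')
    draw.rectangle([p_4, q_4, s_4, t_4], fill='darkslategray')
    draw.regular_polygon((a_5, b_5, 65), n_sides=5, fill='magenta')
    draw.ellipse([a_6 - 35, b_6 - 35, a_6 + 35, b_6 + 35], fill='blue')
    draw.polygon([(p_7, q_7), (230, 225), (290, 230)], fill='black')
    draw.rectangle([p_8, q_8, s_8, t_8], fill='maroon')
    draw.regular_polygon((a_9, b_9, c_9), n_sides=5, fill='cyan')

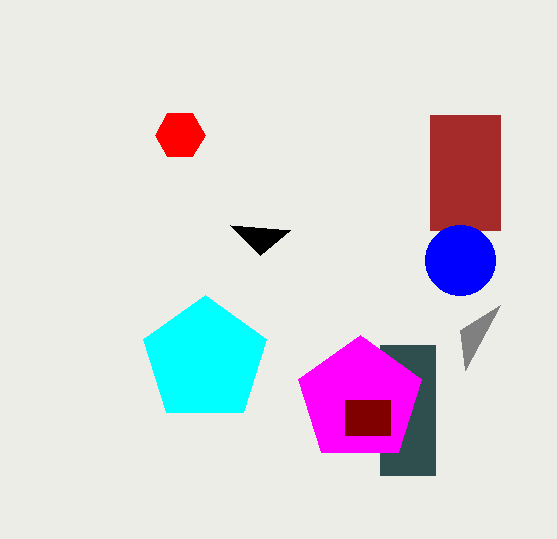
a_1 = 180
b_1 = 135
t_2 = 305
q_3 = 115
s_3 = 500
t_3 = 230
p_4 = 380
q_4 = 345
s_4 = 435
t_4 = 475
a_5 = 360
b_5 = 400
a_6 = 460
b_6 = 260
p_7 = 260
q_7 = 255
p_8 = 345
q_8 = 400
s_8 = 390
t_8 = 435
a_9 = 205
b_9 = 360
c_9 = 65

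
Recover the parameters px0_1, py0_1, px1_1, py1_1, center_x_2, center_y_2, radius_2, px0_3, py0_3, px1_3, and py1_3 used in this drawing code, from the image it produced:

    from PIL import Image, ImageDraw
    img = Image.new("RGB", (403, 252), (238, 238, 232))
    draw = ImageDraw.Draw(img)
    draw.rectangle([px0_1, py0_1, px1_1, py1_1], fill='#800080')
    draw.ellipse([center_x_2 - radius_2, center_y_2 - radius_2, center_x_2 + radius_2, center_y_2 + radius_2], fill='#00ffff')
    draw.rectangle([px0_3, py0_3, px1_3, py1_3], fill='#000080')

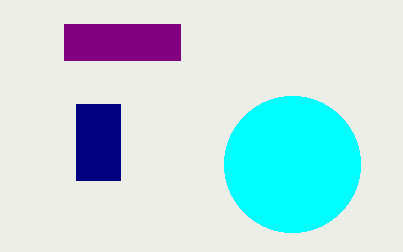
px0_1 = 64
py0_1 = 24
px1_1 = 180
py1_1 = 60
center_x_2 = 292
center_y_2 = 164
radius_2 = 68
px0_3 = 76
py0_3 = 104
px1_3 = 120
py1_3 = 180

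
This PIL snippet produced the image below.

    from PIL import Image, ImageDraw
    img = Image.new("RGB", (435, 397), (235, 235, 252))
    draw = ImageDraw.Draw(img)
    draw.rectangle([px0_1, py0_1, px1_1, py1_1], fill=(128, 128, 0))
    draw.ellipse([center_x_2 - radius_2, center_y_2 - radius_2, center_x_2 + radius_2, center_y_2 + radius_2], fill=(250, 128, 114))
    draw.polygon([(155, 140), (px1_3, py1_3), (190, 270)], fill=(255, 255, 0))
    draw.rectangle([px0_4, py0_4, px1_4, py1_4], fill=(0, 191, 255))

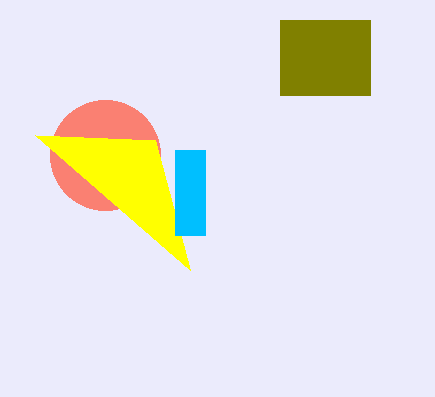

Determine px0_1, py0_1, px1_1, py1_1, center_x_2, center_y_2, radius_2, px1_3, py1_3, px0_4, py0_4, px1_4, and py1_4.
px0_1 = 280, py0_1 = 20, px1_1 = 370, py1_1 = 95, center_x_2 = 105, center_y_2 = 155, radius_2 = 55, px1_3 = 35, py1_3 = 135, px0_4 = 175, py0_4 = 150, px1_4 = 205, py1_4 = 235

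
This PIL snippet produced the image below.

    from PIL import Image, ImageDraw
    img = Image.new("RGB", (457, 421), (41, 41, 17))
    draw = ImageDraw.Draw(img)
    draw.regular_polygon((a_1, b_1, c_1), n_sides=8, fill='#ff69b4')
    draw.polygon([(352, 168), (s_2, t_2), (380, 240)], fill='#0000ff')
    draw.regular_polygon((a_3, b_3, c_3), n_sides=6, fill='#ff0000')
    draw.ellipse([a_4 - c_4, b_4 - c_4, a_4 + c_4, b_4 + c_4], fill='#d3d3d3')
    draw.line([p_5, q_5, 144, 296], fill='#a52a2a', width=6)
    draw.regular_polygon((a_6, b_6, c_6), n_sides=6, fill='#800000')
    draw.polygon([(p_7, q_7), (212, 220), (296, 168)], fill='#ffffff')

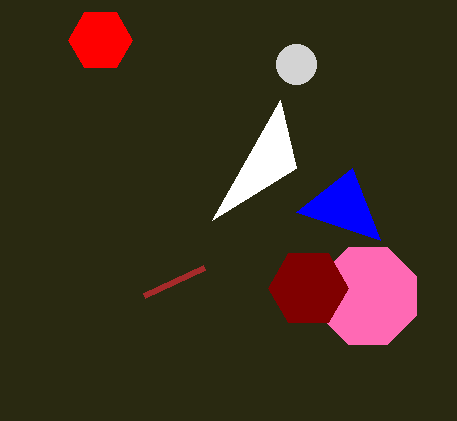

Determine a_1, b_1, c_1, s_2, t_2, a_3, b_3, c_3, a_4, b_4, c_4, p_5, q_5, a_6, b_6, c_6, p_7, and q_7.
a_1 = 368, b_1 = 296, c_1 = 52, s_2 = 296, t_2 = 212, a_3 = 100, b_3 = 40, c_3 = 32, a_4 = 296, b_4 = 64, c_4 = 20, p_5 = 204, q_5 = 268, a_6 = 308, b_6 = 288, c_6 = 40, p_7 = 280, q_7 = 100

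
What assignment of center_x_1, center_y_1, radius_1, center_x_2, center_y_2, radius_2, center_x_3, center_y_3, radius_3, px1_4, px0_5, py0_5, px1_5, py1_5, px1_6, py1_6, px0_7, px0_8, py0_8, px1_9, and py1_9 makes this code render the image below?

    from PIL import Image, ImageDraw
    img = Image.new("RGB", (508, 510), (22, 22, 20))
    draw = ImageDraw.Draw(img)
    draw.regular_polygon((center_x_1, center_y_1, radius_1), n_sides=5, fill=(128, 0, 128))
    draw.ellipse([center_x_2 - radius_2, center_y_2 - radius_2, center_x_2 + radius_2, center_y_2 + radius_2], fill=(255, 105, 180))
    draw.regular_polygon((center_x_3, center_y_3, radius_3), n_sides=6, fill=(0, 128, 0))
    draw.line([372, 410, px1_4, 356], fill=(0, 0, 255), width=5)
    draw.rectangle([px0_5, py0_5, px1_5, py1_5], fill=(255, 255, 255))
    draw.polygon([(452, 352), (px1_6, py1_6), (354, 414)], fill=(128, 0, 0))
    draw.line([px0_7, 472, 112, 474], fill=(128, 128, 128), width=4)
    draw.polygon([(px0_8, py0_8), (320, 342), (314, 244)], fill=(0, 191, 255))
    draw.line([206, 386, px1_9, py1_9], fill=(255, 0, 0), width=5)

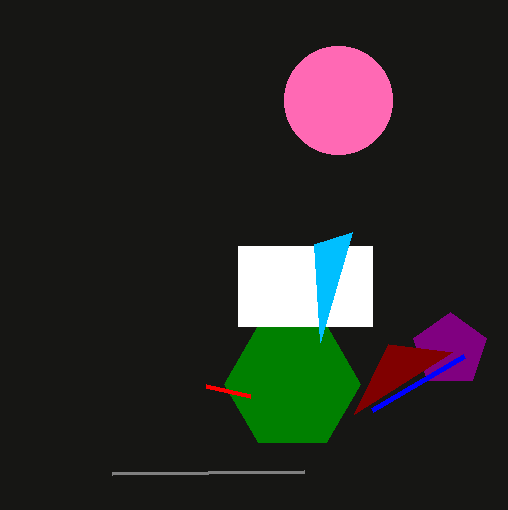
center_x_1 = 450, center_y_1 = 350, radius_1 = 38, center_x_2 = 338, center_y_2 = 100, radius_2 = 54, center_x_3 = 292, center_y_3 = 384, radius_3 = 68, px1_4 = 464, px0_5 = 238, py0_5 = 246, px1_5 = 372, py1_5 = 326, px1_6 = 388, py1_6 = 344, px0_7 = 304, px0_8 = 352, py0_8 = 232, px1_9 = 250, py1_9 = 396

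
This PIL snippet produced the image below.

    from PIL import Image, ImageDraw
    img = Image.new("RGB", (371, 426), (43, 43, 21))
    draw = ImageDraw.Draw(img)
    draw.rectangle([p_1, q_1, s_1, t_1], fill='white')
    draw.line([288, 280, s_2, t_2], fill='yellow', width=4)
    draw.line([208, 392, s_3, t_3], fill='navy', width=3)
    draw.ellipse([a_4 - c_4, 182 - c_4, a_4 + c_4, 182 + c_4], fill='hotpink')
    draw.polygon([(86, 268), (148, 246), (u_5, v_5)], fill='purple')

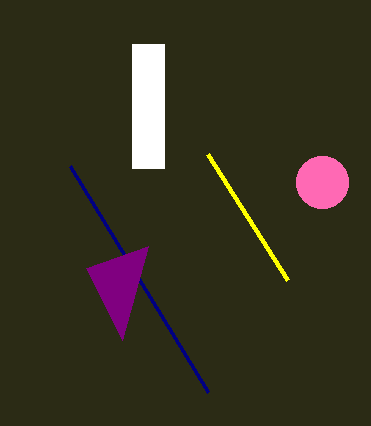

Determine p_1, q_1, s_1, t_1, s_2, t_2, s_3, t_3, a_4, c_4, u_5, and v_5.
p_1 = 132; q_1 = 44; s_1 = 164; t_1 = 168; s_2 = 208; t_2 = 154; s_3 = 70; t_3 = 166; a_4 = 322; c_4 = 26; u_5 = 122; v_5 = 340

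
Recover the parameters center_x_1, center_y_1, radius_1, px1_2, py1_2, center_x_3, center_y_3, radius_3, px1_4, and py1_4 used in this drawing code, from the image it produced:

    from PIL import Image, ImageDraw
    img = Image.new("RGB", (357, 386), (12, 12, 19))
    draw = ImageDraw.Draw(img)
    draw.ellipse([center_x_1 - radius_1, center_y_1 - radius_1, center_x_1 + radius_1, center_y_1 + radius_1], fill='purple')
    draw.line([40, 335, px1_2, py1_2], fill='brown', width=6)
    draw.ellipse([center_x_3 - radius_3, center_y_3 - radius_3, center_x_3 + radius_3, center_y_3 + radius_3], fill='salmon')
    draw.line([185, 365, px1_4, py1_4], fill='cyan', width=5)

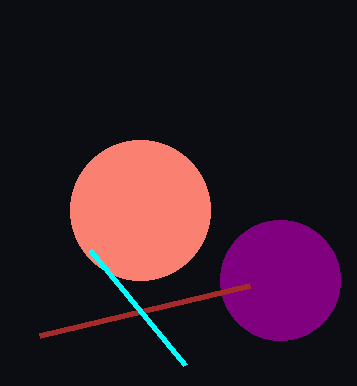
center_x_1 = 280, center_y_1 = 280, radius_1 = 60, px1_2 = 250, py1_2 = 285, center_x_3 = 140, center_y_3 = 210, radius_3 = 70, px1_4 = 90, py1_4 = 250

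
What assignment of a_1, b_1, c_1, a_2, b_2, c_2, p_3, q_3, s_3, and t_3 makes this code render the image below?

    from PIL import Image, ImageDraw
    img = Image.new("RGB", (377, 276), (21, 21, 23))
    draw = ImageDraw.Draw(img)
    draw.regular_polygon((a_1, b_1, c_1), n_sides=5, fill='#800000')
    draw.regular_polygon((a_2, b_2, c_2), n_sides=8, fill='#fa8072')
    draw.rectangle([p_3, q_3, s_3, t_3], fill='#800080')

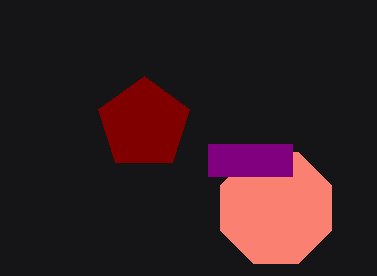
a_1 = 144; b_1 = 124; c_1 = 48; a_2 = 276; b_2 = 208; c_2 = 60; p_3 = 208; q_3 = 144; s_3 = 292; t_3 = 176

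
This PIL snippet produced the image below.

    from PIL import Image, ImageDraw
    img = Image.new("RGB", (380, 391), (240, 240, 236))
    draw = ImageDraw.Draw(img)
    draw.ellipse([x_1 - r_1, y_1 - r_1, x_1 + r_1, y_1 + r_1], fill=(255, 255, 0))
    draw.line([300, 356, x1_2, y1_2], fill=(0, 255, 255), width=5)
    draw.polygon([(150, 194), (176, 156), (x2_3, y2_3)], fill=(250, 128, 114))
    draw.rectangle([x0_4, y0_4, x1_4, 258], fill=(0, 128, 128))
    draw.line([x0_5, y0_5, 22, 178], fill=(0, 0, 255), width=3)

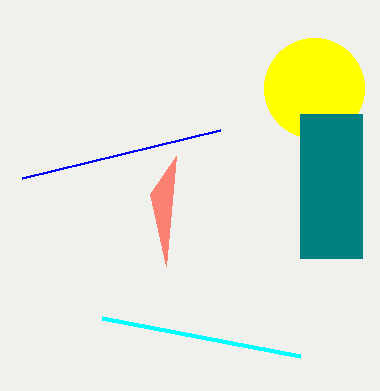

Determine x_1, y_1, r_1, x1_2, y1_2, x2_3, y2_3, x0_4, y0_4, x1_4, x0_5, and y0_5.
x_1 = 314, y_1 = 88, r_1 = 50, x1_2 = 102, y1_2 = 318, x2_3 = 166, y2_3 = 266, x0_4 = 300, y0_4 = 114, x1_4 = 362, x0_5 = 220, y0_5 = 130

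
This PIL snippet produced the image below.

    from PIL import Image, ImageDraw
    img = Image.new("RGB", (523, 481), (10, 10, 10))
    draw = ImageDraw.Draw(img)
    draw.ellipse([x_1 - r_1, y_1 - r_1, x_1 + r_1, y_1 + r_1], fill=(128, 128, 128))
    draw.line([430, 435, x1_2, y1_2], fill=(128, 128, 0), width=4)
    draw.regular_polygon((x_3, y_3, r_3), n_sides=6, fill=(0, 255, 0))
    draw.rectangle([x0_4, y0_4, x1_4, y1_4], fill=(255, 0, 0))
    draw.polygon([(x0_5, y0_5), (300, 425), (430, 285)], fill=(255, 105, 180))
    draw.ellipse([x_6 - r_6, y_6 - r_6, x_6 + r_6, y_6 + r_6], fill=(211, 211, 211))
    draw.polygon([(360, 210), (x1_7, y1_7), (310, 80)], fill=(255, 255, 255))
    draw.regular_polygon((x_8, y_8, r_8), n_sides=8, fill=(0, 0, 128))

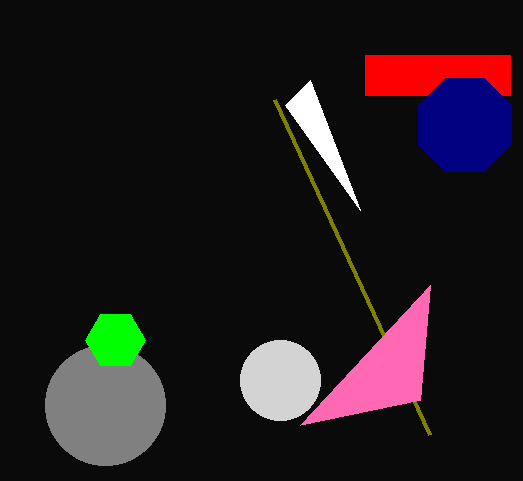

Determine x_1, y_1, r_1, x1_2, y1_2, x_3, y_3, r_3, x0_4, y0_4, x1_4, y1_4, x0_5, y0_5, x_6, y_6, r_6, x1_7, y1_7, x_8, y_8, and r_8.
x_1 = 105; y_1 = 405; r_1 = 60; x1_2 = 275; y1_2 = 100; x_3 = 115; y_3 = 340; r_3 = 30; x0_4 = 365; y0_4 = 55; x1_4 = 510; y1_4 = 95; x0_5 = 420; y0_5 = 400; x_6 = 280; y_6 = 380; r_6 = 40; x1_7 = 285; y1_7 = 105; x_8 = 465; y_8 = 125; r_8 = 50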